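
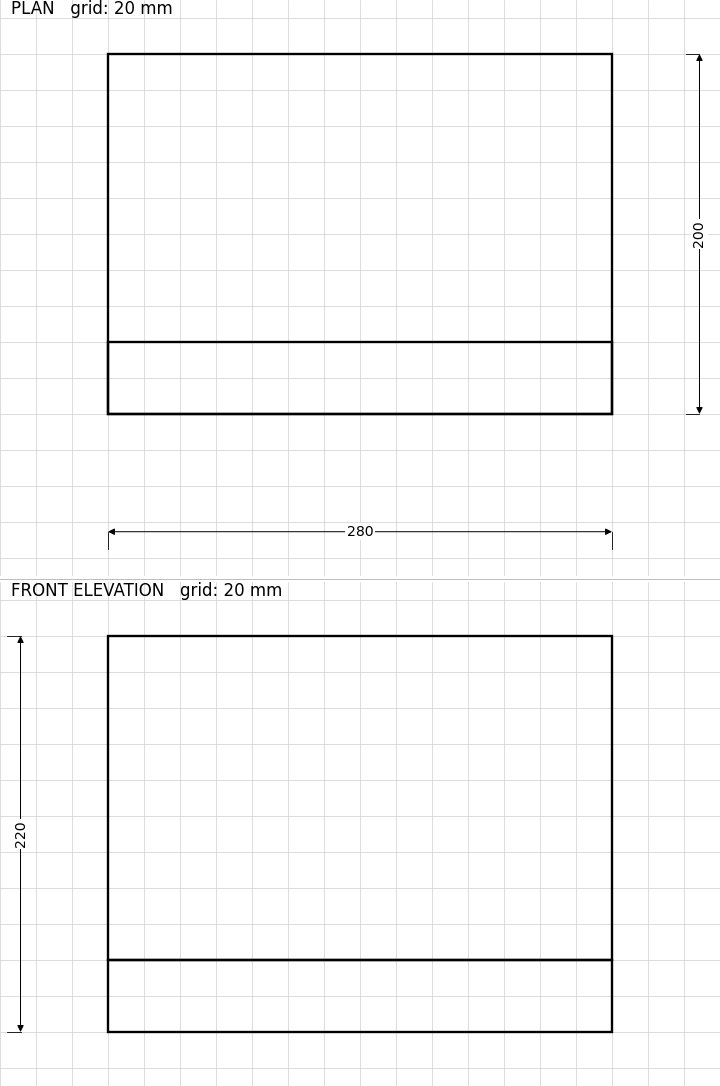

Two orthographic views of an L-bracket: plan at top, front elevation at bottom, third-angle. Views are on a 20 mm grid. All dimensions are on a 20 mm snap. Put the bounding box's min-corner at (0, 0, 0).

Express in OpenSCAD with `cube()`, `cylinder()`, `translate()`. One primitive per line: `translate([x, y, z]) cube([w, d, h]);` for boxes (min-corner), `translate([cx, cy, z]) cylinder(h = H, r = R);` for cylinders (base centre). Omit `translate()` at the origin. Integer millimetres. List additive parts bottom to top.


cube([280, 200, 40]);
translate([0, 0, 40]) cube([280, 40, 180]);


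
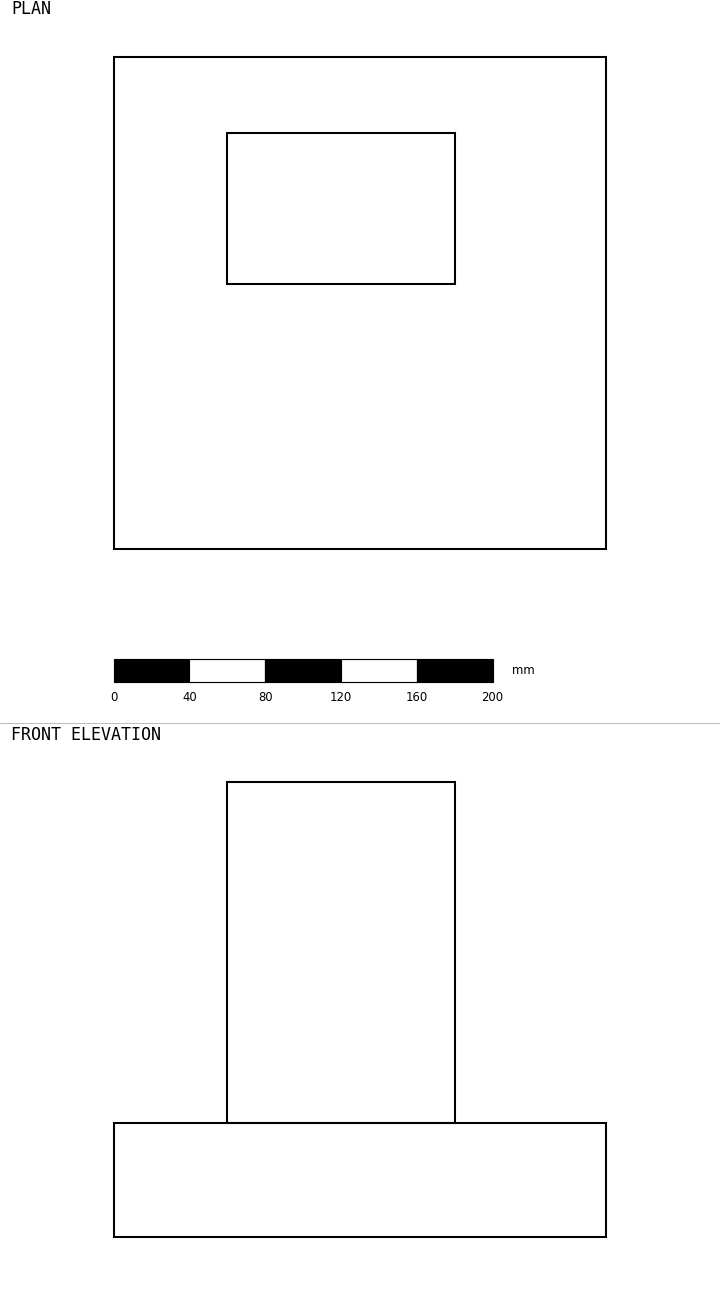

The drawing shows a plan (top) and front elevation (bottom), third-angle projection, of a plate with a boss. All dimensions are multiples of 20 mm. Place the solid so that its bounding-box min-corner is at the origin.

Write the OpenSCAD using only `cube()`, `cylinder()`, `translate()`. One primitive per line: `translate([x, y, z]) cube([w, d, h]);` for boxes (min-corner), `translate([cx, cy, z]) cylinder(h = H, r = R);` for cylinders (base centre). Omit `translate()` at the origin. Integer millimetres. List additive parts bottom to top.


cube([260, 260, 60]);
translate([60, 140, 60]) cube([120, 80, 180]);


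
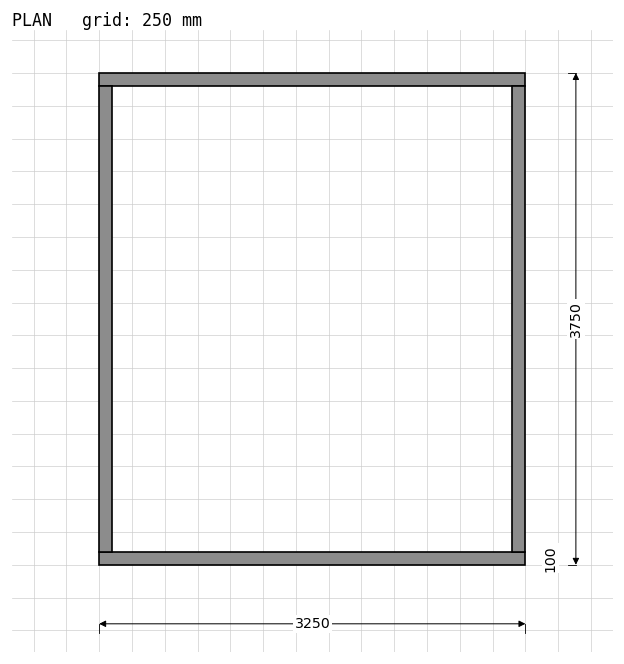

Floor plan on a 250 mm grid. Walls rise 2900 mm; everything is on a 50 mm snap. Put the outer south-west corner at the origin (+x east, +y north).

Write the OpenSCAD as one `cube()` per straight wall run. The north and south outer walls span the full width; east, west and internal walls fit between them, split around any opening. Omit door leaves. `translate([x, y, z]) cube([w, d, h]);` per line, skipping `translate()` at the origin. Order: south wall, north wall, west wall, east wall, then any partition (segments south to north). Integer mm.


cube([3250, 100, 2900]);
translate([0, 3650, 0]) cube([3250, 100, 2900]);
translate([0, 100, 0]) cube([100, 3550, 2900]);
translate([3150, 100, 0]) cube([100, 3550, 2900]);


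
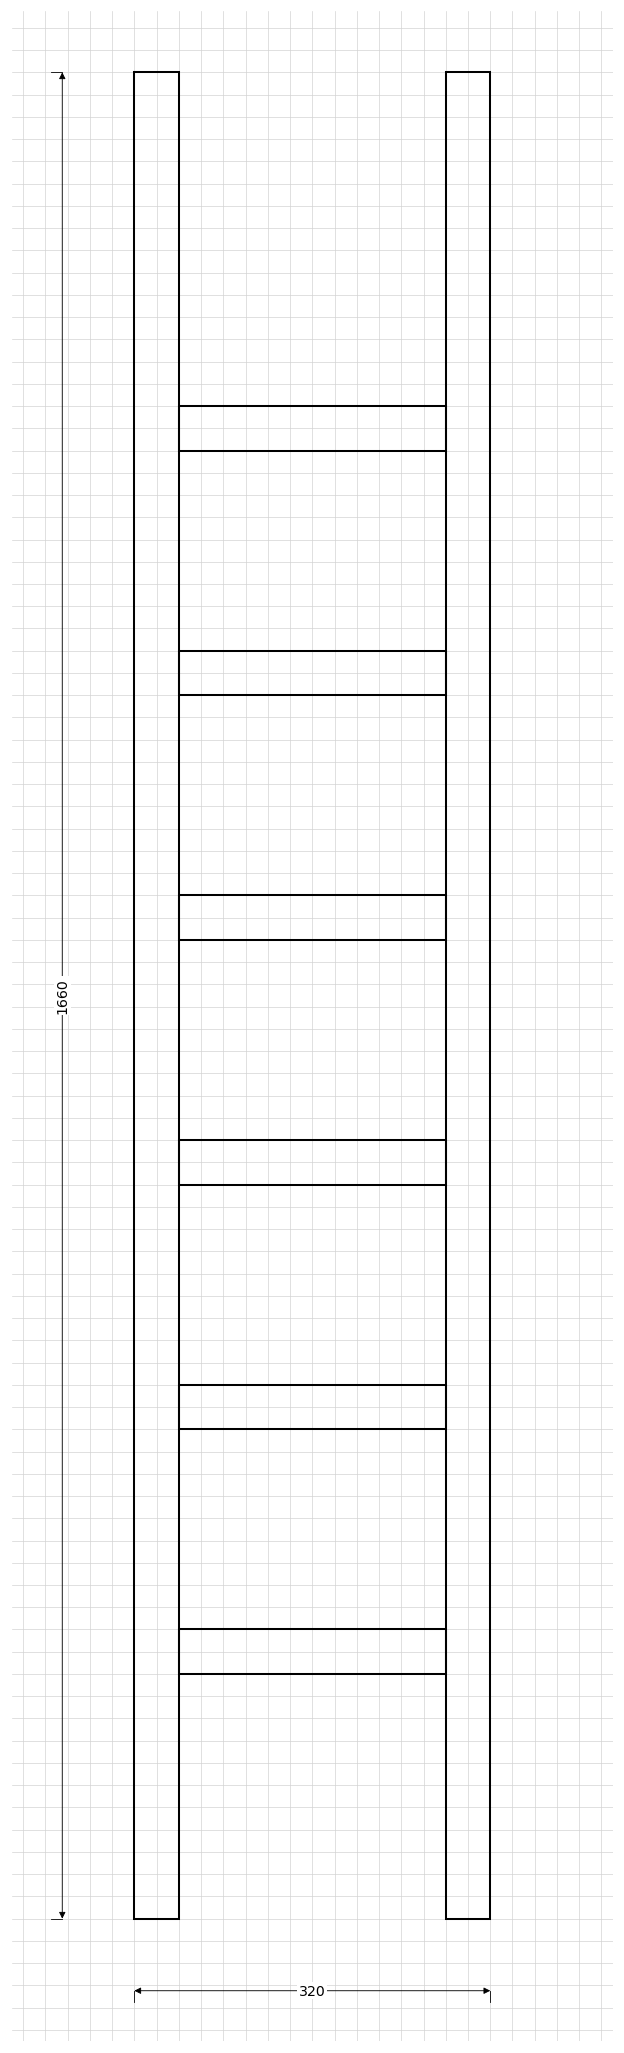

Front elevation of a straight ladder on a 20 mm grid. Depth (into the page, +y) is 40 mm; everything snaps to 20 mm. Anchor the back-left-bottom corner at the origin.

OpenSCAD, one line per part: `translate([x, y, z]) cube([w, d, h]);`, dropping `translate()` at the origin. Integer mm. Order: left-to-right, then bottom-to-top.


cube([40, 40, 1660]);
translate([40, 0, 220]) cube([240, 40, 40]);
translate([40, 0, 440]) cube([240, 40, 40]);
translate([40, 0, 660]) cube([240, 40, 40]);
translate([40, 0, 880]) cube([240, 40, 40]);
translate([40, 0, 1100]) cube([240, 40, 40]);
translate([40, 0, 1320]) cube([240, 40, 40]);
translate([280, 0, 0]) cube([40, 40, 1660]);


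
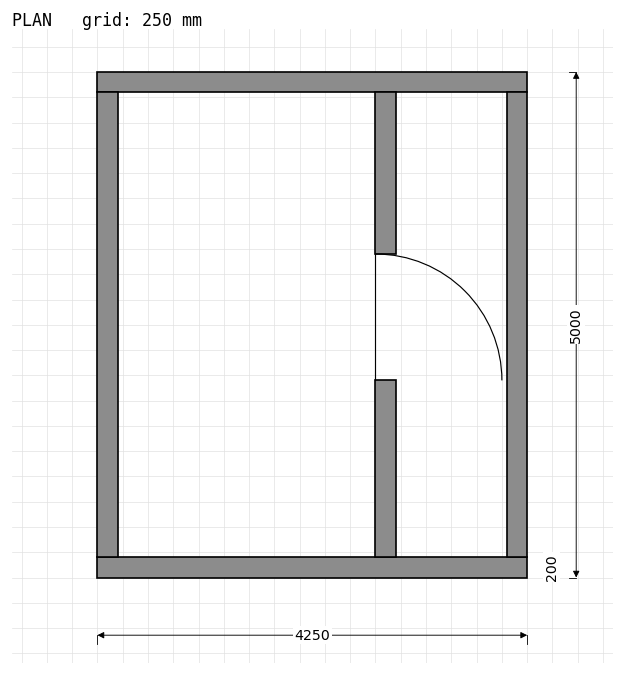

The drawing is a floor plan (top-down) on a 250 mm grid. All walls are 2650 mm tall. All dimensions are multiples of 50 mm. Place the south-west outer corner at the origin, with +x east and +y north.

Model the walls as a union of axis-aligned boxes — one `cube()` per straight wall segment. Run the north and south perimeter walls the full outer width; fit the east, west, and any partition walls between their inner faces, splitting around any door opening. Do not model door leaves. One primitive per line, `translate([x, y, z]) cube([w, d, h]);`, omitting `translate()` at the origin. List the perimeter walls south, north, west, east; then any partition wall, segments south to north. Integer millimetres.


cube([4250, 200, 2650]);
translate([0, 4800, 0]) cube([4250, 200, 2650]);
translate([0, 200, 0]) cube([200, 4600, 2650]);
translate([4050, 200, 0]) cube([200, 4600, 2650]);
translate([2750, 200, 0]) cube([200, 1750, 2650]);
translate([2750, 3200, 0]) cube([200, 1600, 2650]);


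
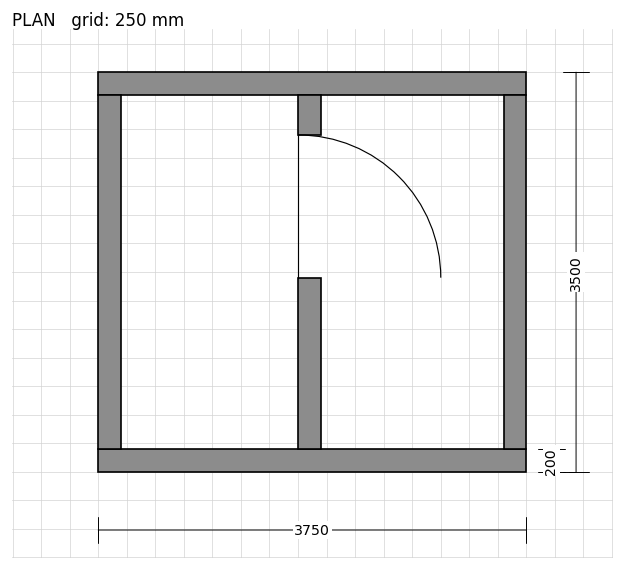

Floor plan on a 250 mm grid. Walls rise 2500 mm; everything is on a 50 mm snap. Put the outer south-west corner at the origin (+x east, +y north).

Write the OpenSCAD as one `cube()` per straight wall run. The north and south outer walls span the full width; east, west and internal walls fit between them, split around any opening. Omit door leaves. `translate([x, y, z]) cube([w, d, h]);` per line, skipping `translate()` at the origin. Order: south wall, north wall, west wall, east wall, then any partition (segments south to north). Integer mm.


cube([3750, 200, 2500]);
translate([0, 3300, 0]) cube([3750, 200, 2500]);
translate([0, 200, 0]) cube([200, 3100, 2500]);
translate([3550, 200, 0]) cube([200, 3100, 2500]);
translate([1750, 200, 0]) cube([200, 1500, 2500]);
translate([1750, 2950, 0]) cube([200, 350, 2500]);


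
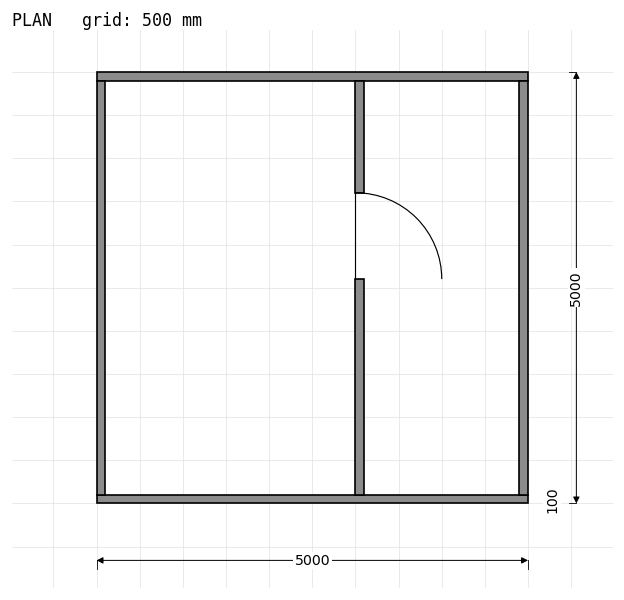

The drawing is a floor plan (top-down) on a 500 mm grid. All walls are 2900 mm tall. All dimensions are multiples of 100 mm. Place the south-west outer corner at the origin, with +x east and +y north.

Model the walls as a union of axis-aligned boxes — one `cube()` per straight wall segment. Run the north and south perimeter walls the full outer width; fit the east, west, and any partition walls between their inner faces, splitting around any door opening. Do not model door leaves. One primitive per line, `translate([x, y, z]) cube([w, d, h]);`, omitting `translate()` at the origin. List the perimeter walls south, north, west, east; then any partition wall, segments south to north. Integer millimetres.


cube([5000, 100, 2900]);
translate([0, 4900, 0]) cube([5000, 100, 2900]);
translate([0, 100, 0]) cube([100, 4800, 2900]);
translate([4900, 100, 0]) cube([100, 4800, 2900]);
translate([3000, 100, 0]) cube([100, 2500, 2900]);
translate([3000, 3600, 0]) cube([100, 1300, 2900]);


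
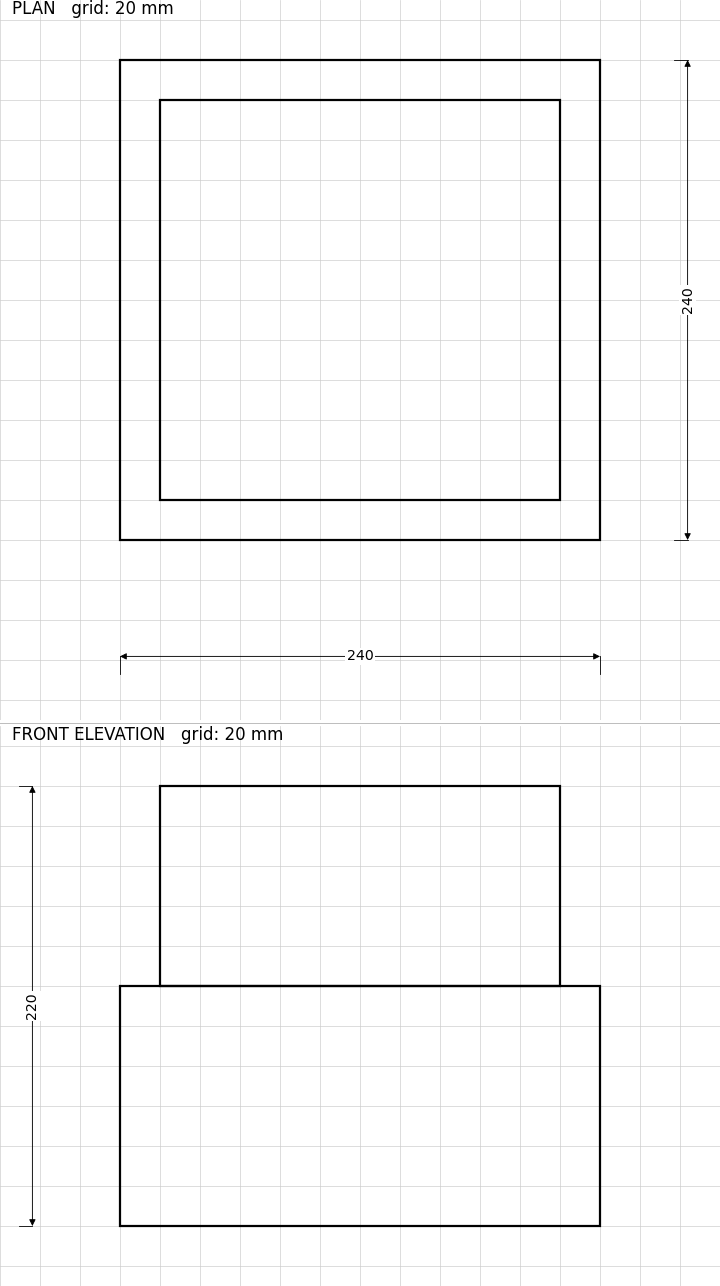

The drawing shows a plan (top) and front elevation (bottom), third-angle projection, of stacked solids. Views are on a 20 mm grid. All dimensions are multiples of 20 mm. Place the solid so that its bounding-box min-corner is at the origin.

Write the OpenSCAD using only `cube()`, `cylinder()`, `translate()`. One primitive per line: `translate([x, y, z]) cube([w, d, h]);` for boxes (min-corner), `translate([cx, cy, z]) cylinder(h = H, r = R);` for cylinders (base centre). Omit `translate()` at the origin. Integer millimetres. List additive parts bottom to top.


cube([240, 240, 120]);
translate([20, 20, 120]) cube([200, 200, 100]);


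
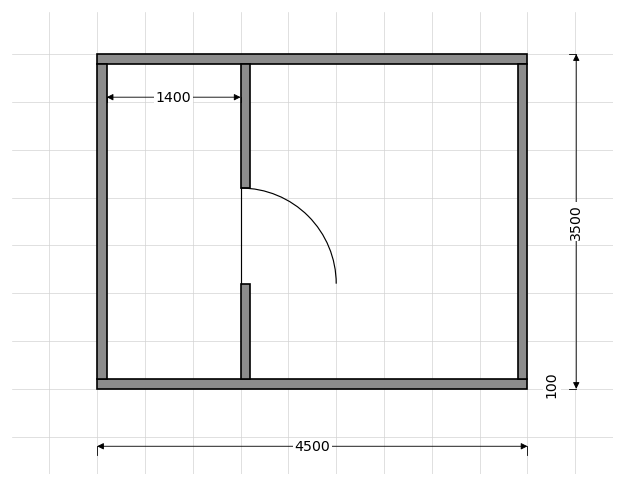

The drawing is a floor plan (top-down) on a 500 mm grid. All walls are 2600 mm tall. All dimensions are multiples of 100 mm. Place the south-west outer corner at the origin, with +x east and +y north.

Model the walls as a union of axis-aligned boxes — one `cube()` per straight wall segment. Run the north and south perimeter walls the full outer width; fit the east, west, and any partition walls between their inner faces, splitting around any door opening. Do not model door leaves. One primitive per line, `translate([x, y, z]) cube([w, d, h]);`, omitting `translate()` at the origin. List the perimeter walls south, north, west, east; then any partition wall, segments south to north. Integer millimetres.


cube([4500, 100, 2600]);
translate([0, 3400, 0]) cube([4500, 100, 2600]);
translate([0, 100, 0]) cube([100, 3300, 2600]);
translate([4400, 100, 0]) cube([100, 3300, 2600]);
translate([1500, 100, 0]) cube([100, 1000, 2600]);
translate([1500, 2100, 0]) cube([100, 1300, 2600]);


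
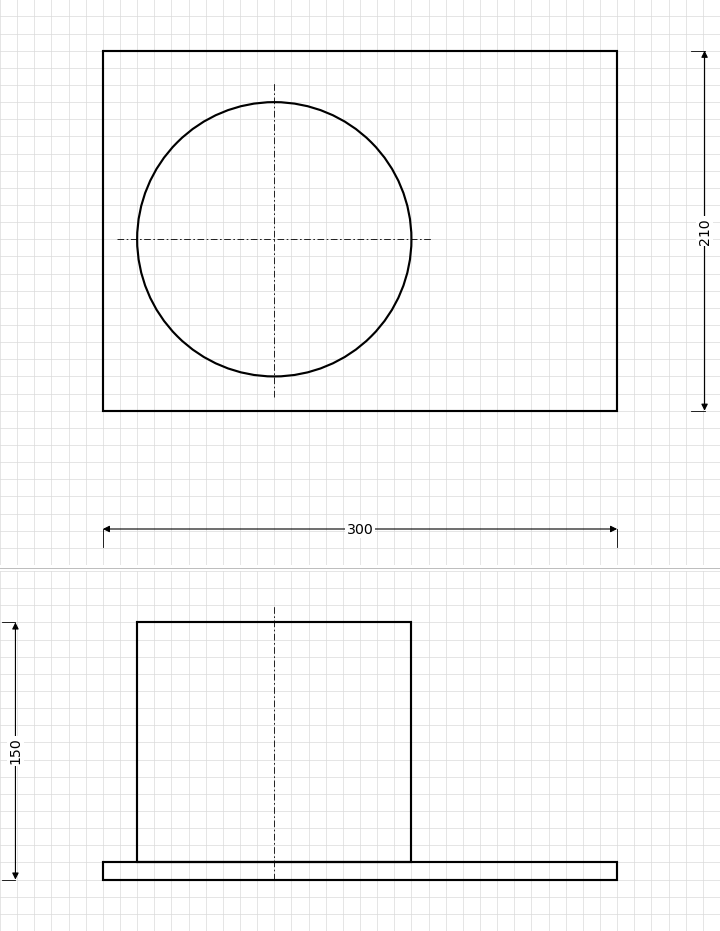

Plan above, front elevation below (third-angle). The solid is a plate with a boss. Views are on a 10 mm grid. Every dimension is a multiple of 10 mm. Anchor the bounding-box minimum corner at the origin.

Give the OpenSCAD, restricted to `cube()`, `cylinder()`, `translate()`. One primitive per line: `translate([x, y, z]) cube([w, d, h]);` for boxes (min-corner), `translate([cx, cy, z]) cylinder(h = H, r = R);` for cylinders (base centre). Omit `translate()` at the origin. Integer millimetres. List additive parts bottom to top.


cube([300, 210, 10]);
translate([100, 100, 10]) cylinder(h = 140, r = 80);


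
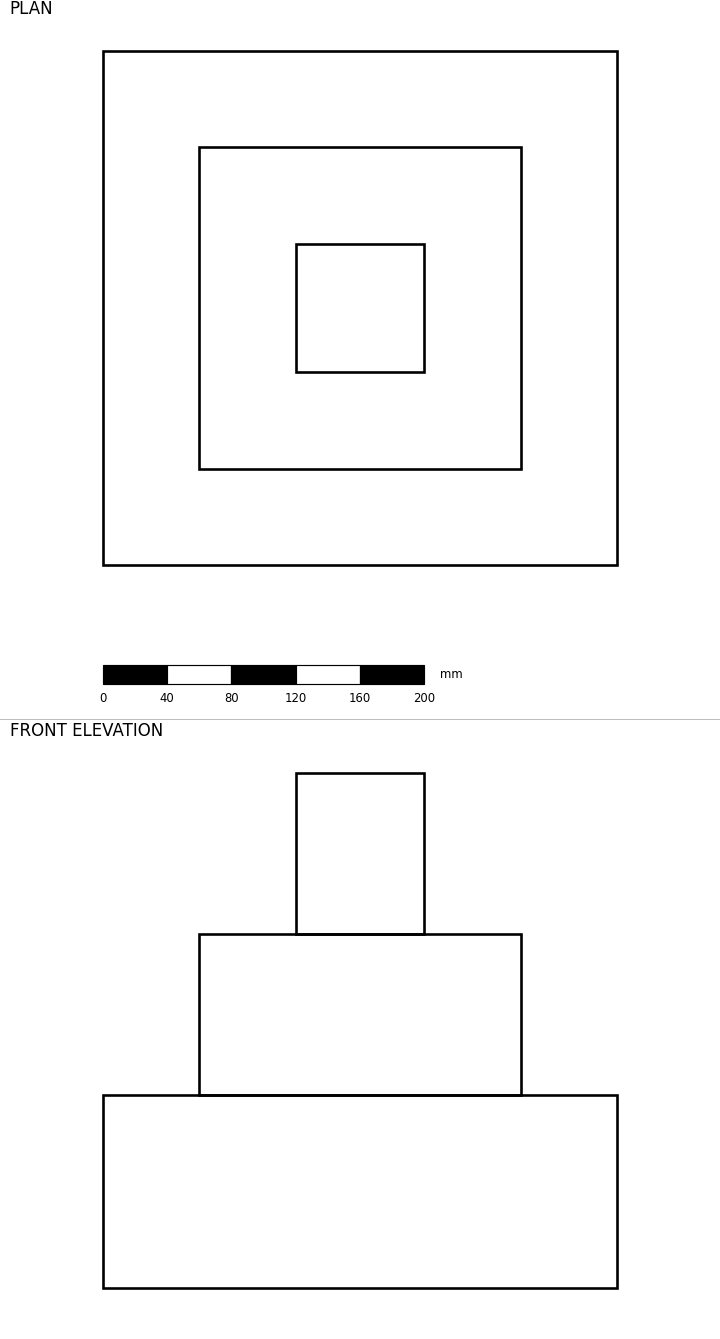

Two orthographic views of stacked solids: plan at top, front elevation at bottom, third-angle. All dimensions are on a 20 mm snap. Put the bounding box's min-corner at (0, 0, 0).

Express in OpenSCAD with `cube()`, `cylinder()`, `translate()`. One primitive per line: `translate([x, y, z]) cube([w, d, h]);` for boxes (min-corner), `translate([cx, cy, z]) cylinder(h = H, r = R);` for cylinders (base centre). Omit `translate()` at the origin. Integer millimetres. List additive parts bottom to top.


cube([320, 320, 120]);
translate([60, 60, 120]) cube([200, 200, 100]);
translate([120, 120, 220]) cube([80, 80, 100]);


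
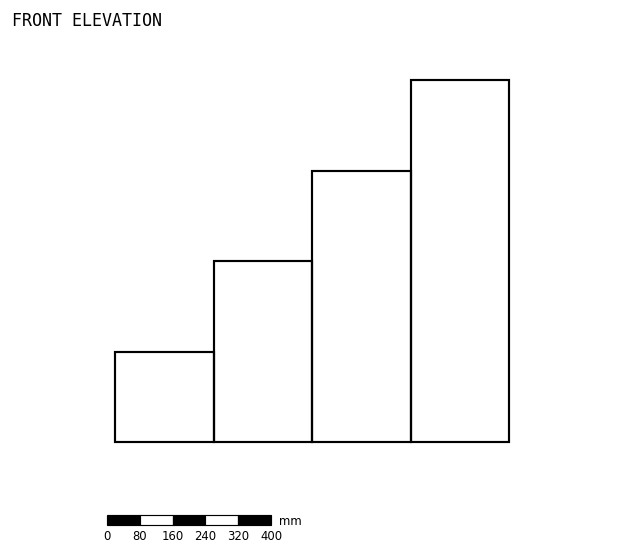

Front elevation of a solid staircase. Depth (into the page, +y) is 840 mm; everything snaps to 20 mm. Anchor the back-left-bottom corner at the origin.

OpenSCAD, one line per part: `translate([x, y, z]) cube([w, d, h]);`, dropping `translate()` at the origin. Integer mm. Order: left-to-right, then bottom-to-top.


cube([240, 840, 220]);
translate([240, 0, 0]) cube([240, 840, 440]);
translate([480, 0, 0]) cube([240, 840, 660]);
translate([720, 0, 0]) cube([240, 840, 880]);


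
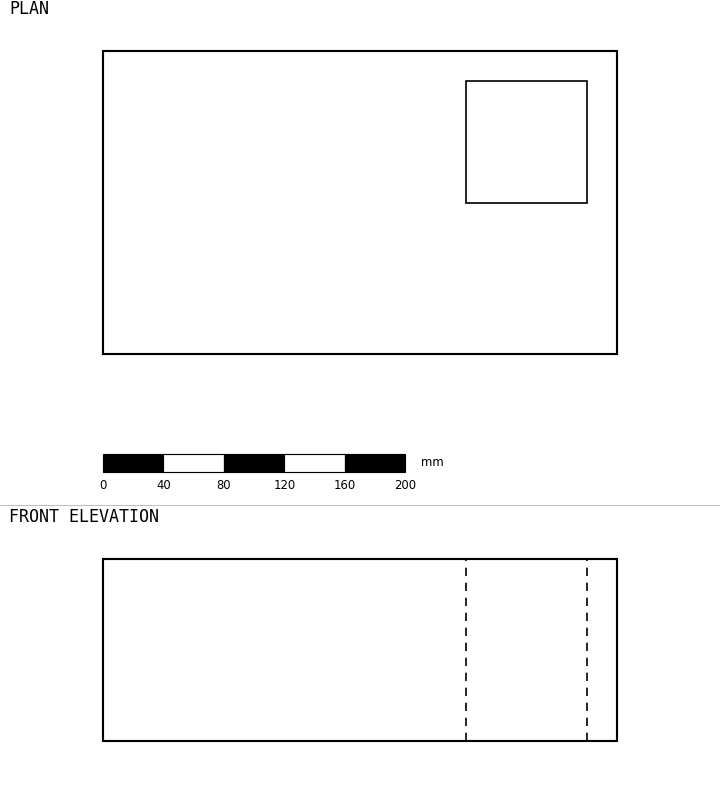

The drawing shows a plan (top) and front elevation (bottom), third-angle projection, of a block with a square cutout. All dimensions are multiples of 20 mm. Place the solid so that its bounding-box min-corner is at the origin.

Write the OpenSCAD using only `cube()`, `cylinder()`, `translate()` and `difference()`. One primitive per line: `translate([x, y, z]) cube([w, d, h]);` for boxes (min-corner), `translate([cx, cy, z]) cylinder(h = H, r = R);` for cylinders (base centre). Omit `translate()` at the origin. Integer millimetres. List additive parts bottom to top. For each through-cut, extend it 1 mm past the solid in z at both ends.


difference() {
  cube([340, 200, 120]);
  translate([240, 100, -1]) cube([80, 80, 122]);
}


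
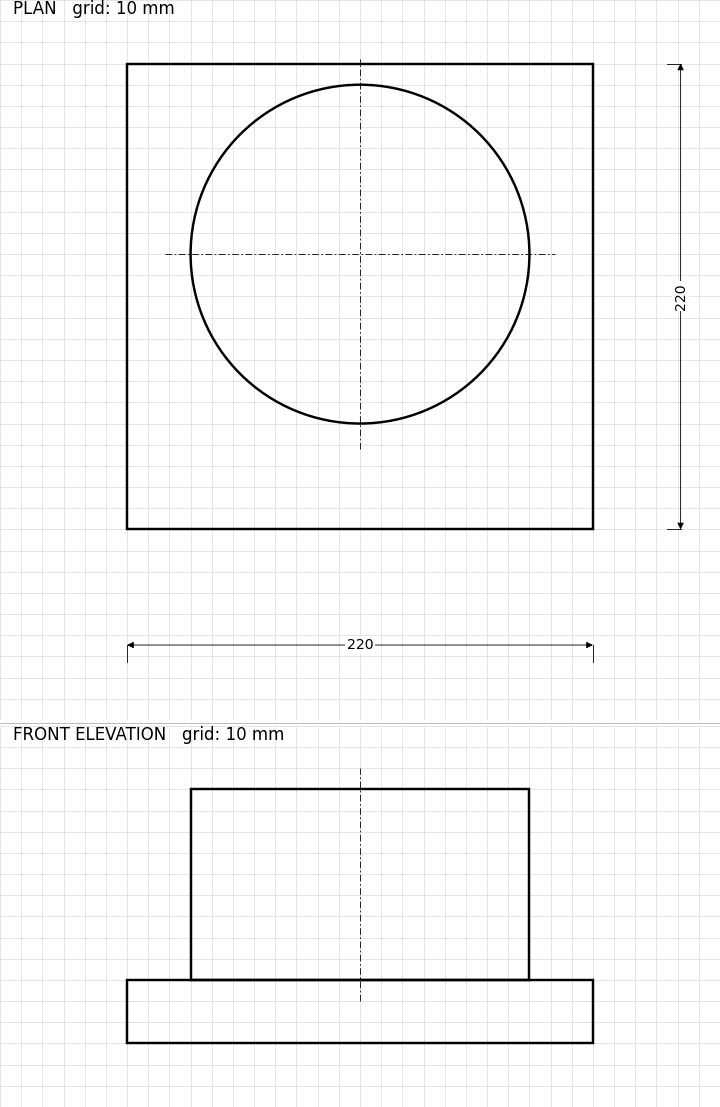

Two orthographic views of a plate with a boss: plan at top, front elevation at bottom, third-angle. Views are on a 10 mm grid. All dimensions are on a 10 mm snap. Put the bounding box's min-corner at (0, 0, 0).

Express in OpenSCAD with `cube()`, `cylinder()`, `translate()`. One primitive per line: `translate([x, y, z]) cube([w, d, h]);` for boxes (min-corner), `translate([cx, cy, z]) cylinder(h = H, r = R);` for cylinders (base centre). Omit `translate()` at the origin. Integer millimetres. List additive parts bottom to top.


cube([220, 220, 30]);
translate([110, 130, 30]) cylinder(h = 90, r = 80);


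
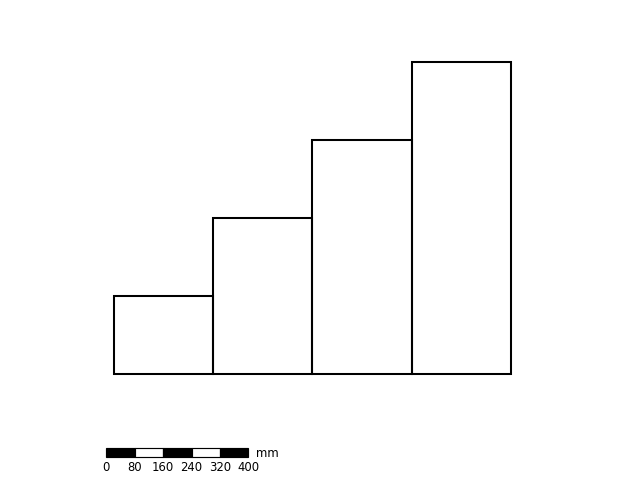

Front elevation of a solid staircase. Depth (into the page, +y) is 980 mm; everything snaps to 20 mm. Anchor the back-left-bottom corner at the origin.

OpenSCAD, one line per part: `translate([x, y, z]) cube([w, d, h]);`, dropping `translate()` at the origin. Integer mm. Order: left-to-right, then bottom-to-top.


cube([280, 980, 220]);
translate([280, 0, 0]) cube([280, 980, 440]);
translate([560, 0, 0]) cube([280, 980, 660]);
translate([840, 0, 0]) cube([280, 980, 880]);


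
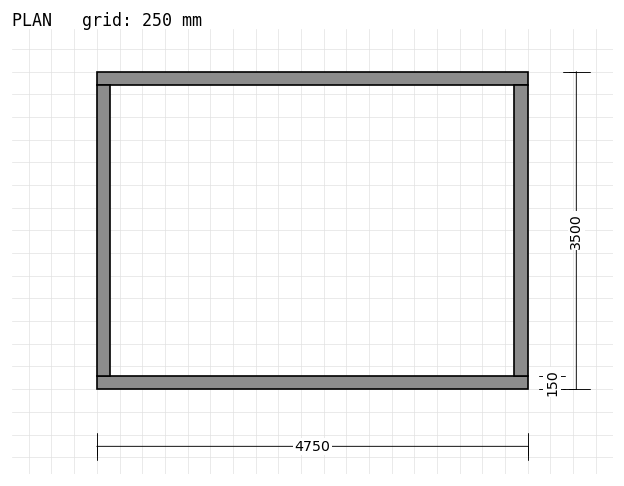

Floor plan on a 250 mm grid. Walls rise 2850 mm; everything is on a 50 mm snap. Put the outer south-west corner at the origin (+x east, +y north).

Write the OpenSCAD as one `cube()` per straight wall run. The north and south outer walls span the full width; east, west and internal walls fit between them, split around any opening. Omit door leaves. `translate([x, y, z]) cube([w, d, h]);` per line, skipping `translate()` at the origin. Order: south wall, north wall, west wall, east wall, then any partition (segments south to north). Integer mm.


cube([4750, 150, 2850]);
translate([0, 3350, 0]) cube([4750, 150, 2850]);
translate([0, 150, 0]) cube([150, 3200, 2850]);
translate([4600, 150, 0]) cube([150, 3200, 2850]);


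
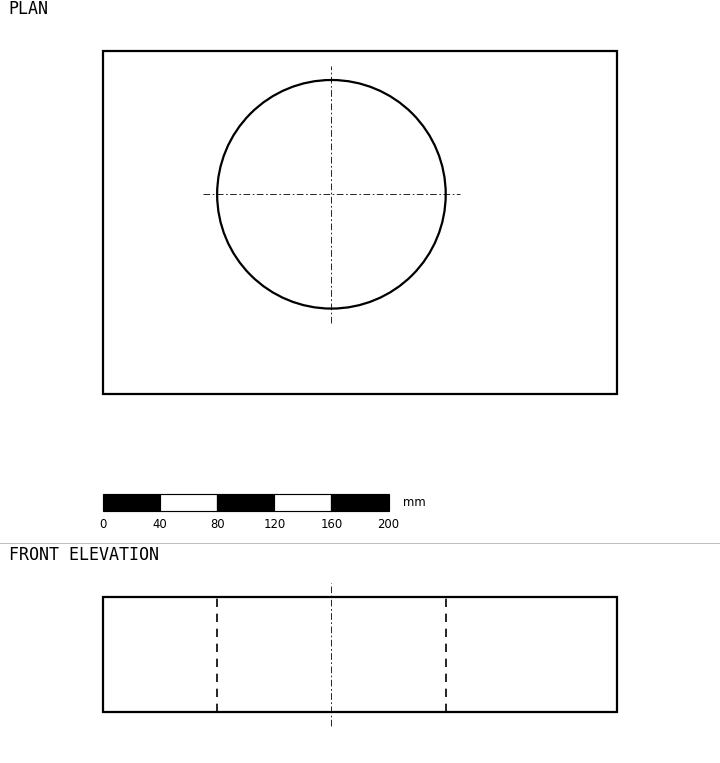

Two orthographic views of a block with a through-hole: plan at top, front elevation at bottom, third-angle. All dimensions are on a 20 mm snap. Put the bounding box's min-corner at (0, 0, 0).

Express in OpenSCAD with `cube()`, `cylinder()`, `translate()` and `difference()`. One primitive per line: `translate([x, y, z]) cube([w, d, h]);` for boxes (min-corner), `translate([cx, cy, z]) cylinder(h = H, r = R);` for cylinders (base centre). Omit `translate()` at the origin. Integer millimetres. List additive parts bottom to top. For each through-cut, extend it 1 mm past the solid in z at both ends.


difference() {
  cube([360, 240, 80]);
  translate([160, 140, -1]) cylinder(h = 82, r = 80);
}


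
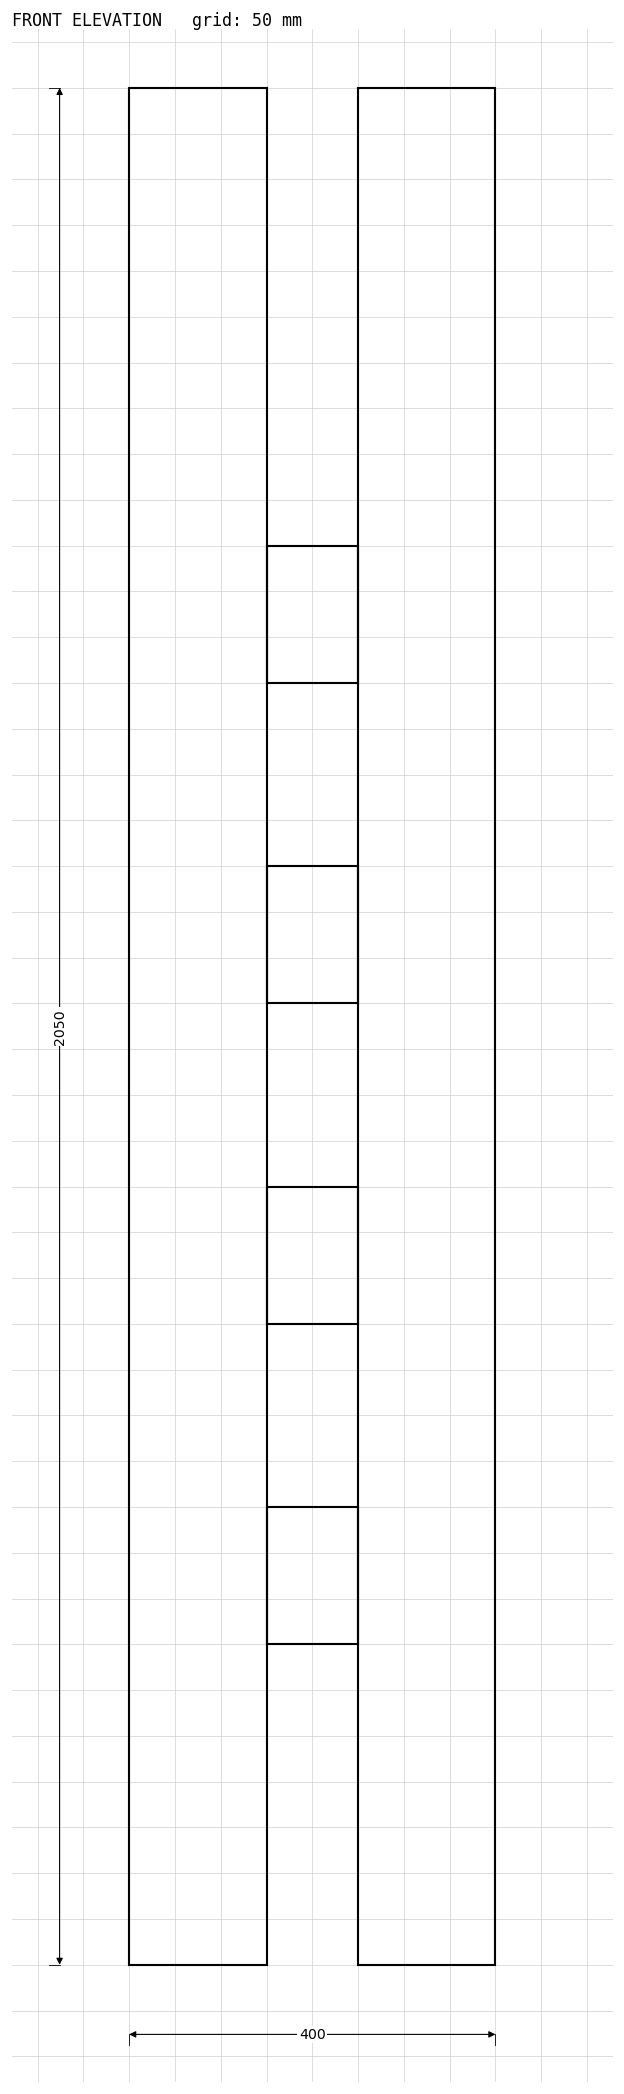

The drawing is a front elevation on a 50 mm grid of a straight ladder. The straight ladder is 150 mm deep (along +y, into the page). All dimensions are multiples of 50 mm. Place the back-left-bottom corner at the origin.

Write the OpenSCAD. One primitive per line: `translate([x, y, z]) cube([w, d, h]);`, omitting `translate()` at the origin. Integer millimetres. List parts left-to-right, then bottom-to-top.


cube([150, 150, 2050]);
translate([150, 0, 350]) cube([100, 150, 150]);
translate([150, 0, 700]) cube([100, 150, 150]);
translate([150, 0, 1050]) cube([100, 150, 150]);
translate([150, 0, 1400]) cube([100, 150, 150]);
translate([250, 0, 0]) cube([150, 150, 2050]);


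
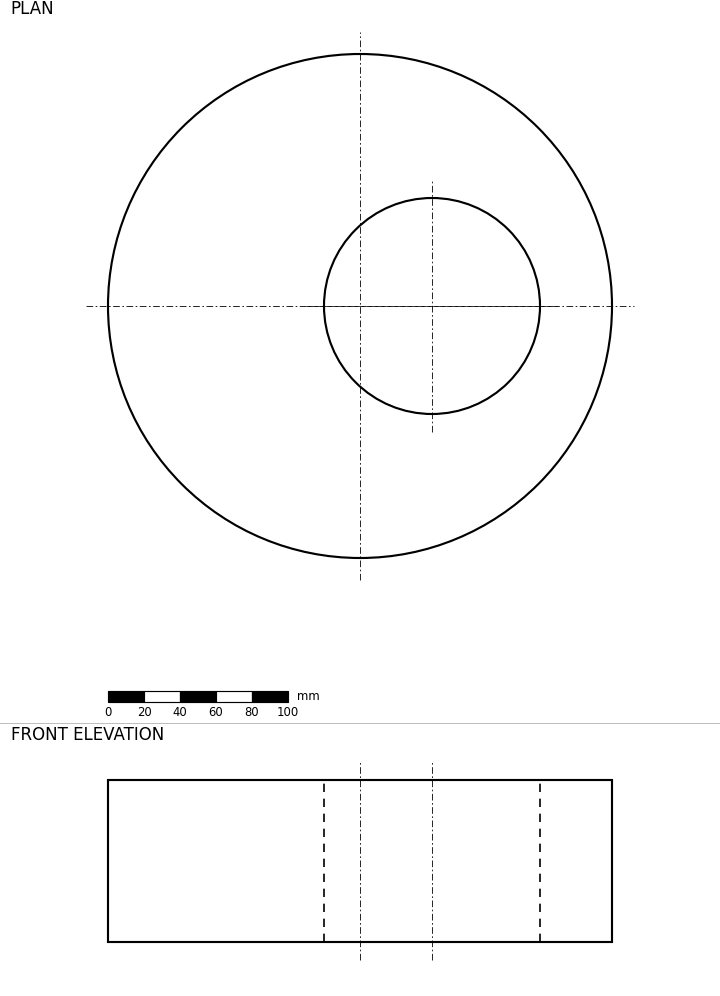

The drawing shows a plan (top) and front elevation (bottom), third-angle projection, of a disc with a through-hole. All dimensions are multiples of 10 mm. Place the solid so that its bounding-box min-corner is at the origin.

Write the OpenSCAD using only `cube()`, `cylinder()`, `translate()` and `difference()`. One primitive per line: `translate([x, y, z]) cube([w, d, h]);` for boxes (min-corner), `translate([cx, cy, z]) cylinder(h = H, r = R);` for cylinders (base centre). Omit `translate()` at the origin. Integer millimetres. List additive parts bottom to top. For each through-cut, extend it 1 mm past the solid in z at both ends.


difference() {
  translate([140, 140, 0]) cylinder(h = 90, r = 140);
  translate([180, 140, -1]) cylinder(h = 92, r = 60);
}


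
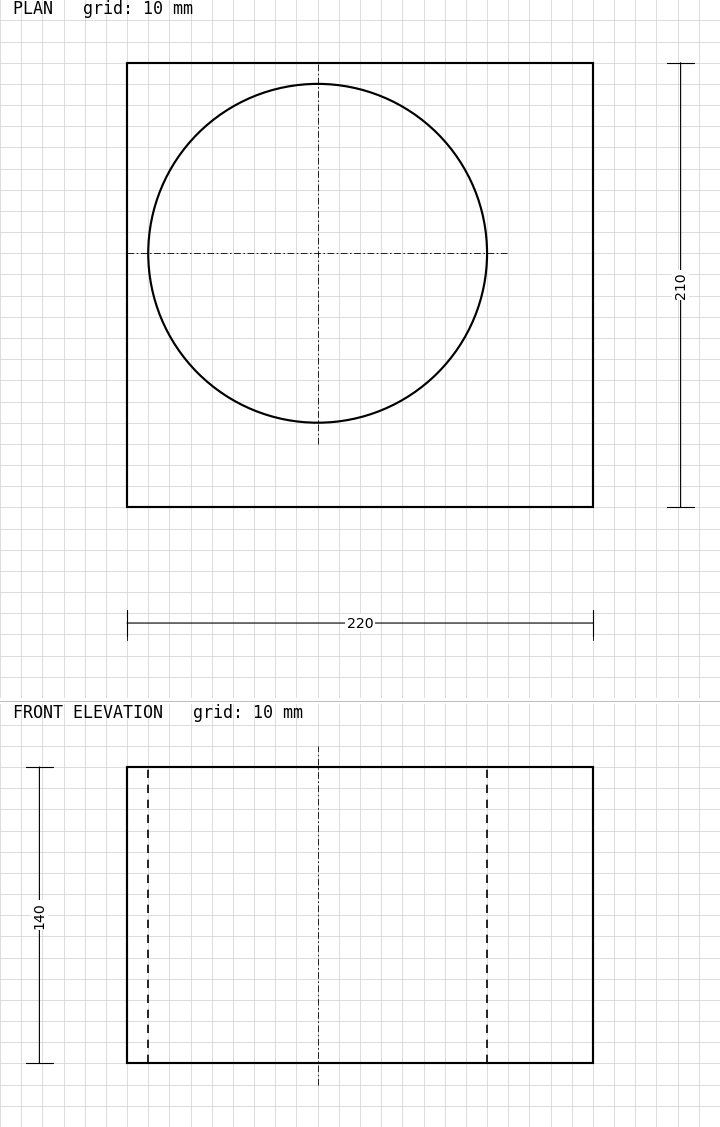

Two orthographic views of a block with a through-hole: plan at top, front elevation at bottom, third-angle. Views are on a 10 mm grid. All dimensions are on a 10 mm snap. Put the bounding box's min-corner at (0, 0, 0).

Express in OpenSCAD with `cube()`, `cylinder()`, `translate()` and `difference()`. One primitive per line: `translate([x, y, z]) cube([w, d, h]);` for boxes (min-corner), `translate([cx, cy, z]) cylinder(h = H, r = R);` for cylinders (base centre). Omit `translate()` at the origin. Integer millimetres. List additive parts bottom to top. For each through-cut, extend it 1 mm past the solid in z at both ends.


difference() {
  cube([220, 210, 140]);
  translate([90, 120, -1]) cylinder(h = 142, r = 80);
}


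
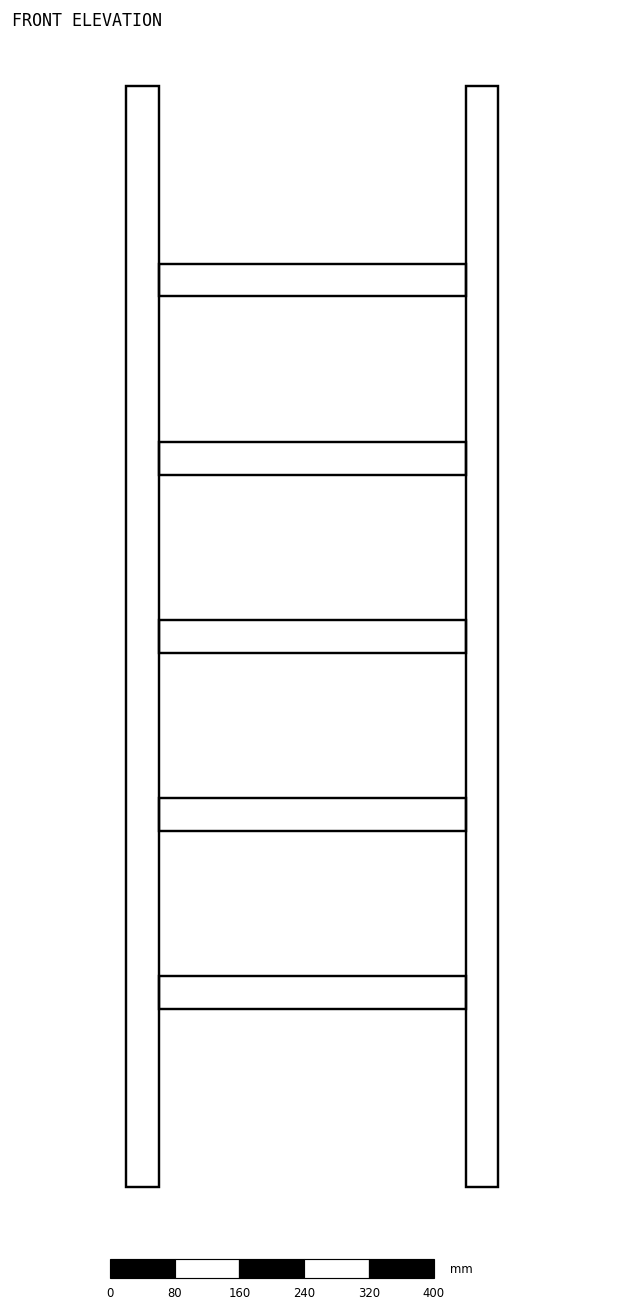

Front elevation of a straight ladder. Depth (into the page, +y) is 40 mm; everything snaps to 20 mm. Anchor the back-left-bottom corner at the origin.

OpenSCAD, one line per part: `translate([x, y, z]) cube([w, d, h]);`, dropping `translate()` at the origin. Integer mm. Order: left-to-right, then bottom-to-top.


cube([40, 40, 1360]);
translate([40, 0, 220]) cube([380, 40, 40]);
translate([40, 0, 440]) cube([380, 40, 40]);
translate([40, 0, 660]) cube([380, 40, 40]);
translate([40, 0, 880]) cube([380, 40, 40]);
translate([40, 0, 1100]) cube([380, 40, 40]);
translate([420, 0, 0]) cube([40, 40, 1360]);


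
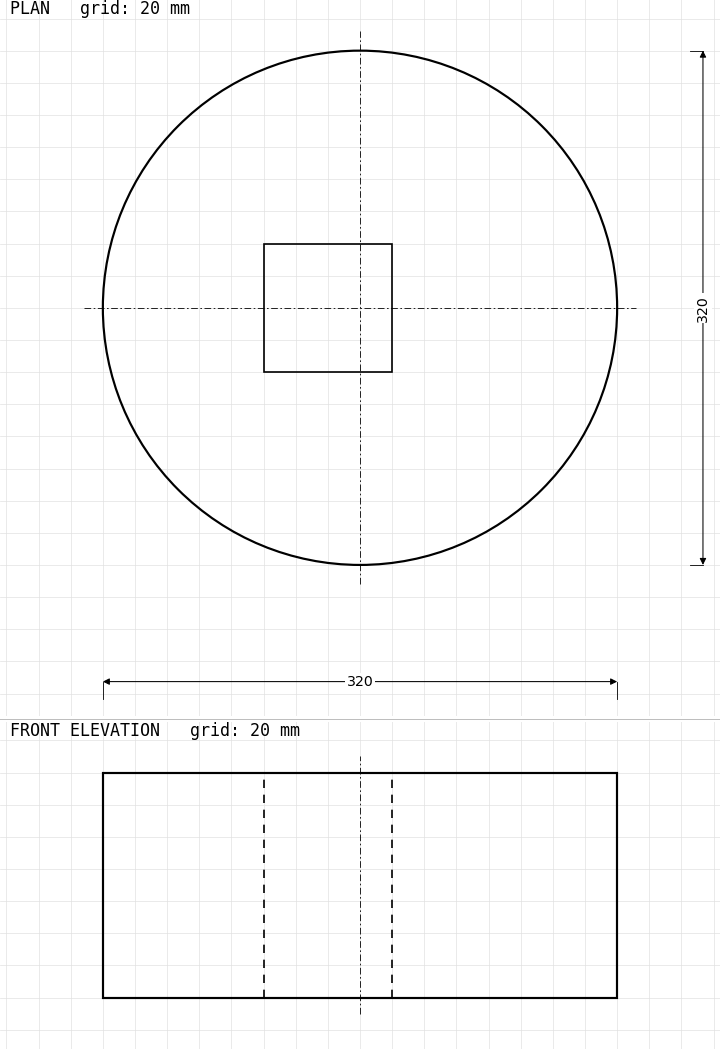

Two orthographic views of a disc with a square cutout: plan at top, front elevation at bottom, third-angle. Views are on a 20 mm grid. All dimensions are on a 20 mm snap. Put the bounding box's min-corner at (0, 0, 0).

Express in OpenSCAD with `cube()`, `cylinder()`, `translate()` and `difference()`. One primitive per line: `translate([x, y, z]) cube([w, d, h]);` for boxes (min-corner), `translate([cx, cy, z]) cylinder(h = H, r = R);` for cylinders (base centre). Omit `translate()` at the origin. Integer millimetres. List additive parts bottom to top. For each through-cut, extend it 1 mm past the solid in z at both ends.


difference() {
  translate([160, 160, 0]) cylinder(h = 140, r = 160);
  translate([100, 120, -1]) cube([80, 80, 142]);
}


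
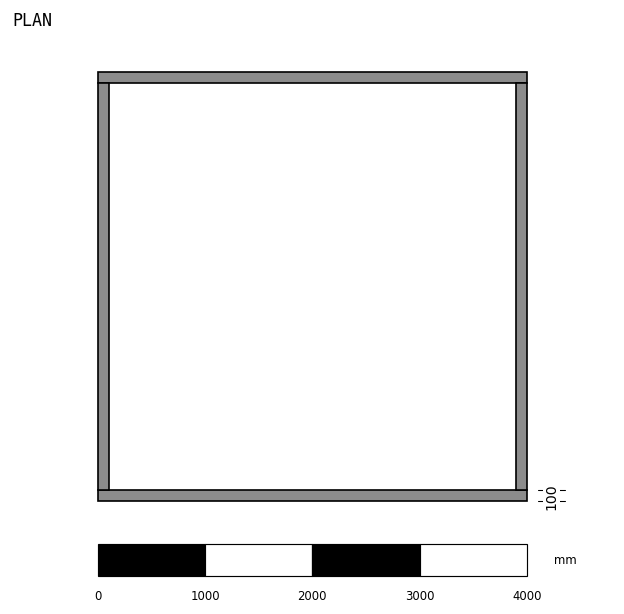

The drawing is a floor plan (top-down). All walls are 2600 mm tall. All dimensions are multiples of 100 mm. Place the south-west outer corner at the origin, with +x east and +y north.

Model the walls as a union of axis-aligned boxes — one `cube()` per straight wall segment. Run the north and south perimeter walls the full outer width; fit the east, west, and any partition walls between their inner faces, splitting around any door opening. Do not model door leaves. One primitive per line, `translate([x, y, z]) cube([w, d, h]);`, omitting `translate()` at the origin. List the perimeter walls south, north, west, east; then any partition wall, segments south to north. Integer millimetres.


cube([4000, 100, 2600]);
translate([0, 3900, 0]) cube([4000, 100, 2600]);
translate([0, 100, 0]) cube([100, 3800, 2600]);
translate([3900, 100, 0]) cube([100, 3800, 2600]);


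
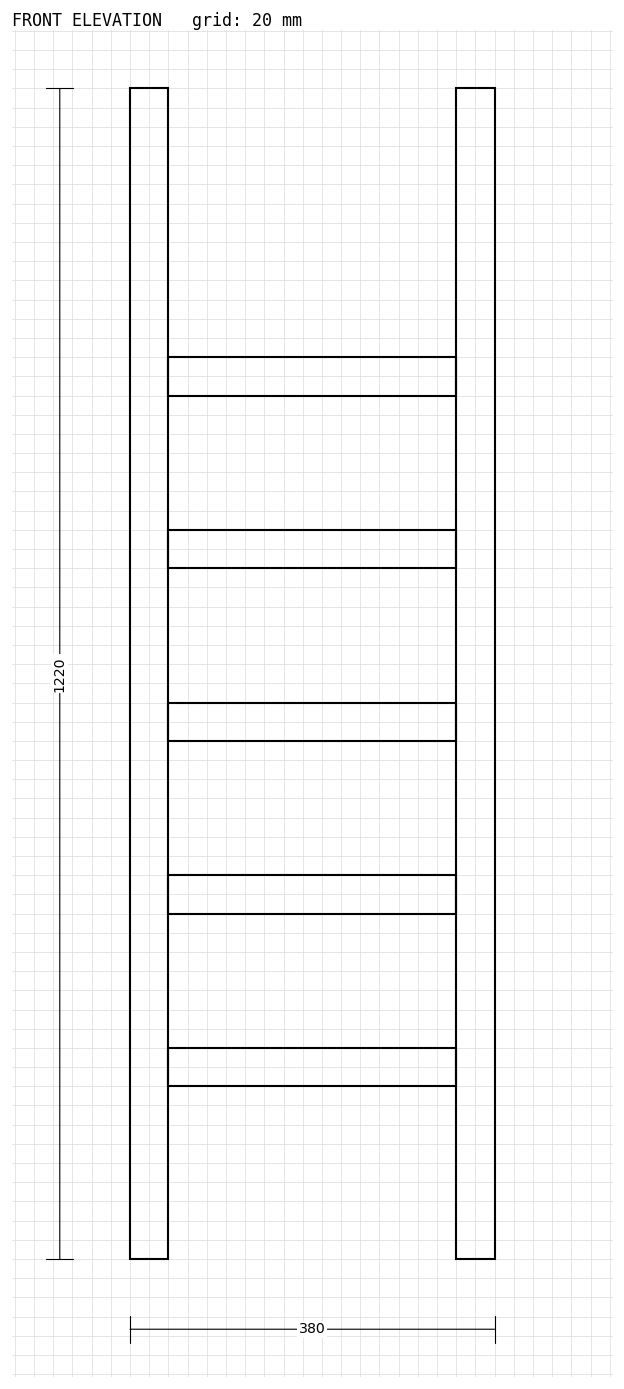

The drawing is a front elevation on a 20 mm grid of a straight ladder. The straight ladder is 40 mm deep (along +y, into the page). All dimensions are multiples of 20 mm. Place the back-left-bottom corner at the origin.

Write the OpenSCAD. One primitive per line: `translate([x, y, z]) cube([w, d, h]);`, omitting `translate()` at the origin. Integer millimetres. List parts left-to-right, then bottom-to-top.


cube([40, 40, 1220]);
translate([40, 0, 180]) cube([300, 40, 40]);
translate([40, 0, 360]) cube([300, 40, 40]);
translate([40, 0, 540]) cube([300, 40, 40]);
translate([40, 0, 720]) cube([300, 40, 40]);
translate([40, 0, 900]) cube([300, 40, 40]);
translate([340, 0, 0]) cube([40, 40, 1220]);


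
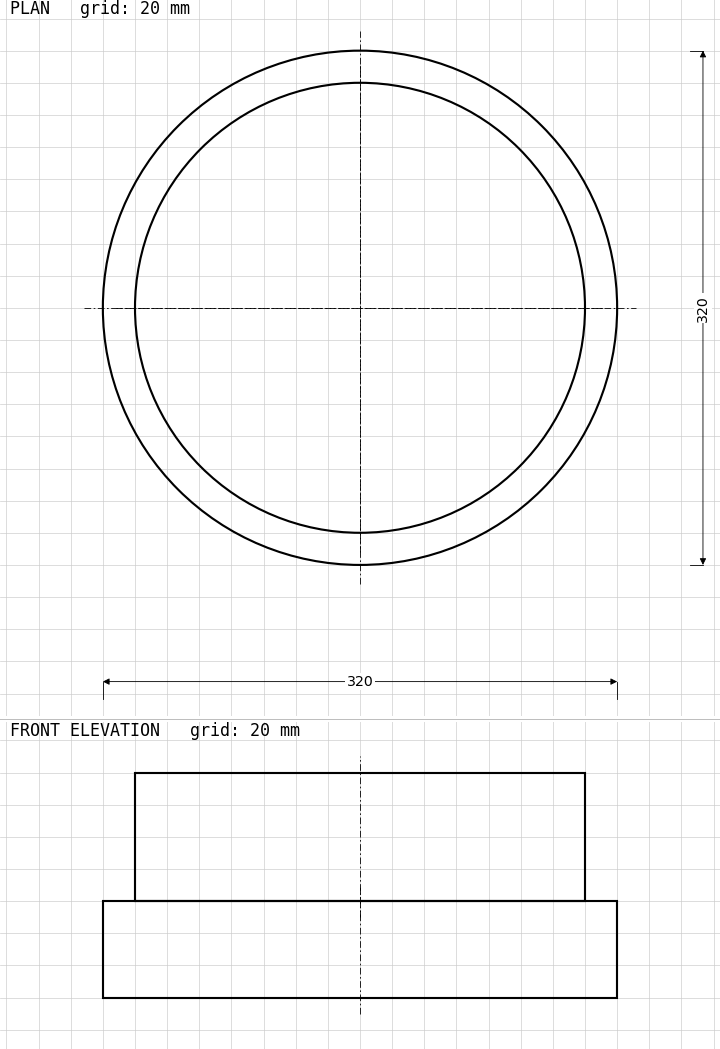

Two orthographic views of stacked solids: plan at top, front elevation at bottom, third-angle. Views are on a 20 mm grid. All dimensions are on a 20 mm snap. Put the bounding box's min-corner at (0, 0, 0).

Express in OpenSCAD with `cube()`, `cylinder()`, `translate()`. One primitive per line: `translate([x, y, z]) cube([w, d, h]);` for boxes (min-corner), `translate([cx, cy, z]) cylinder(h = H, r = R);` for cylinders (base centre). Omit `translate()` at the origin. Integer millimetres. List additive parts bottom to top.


translate([160, 160, 0]) cylinder(h = 60, r = 160);
translate([160, 160, 60]) cylinder(h = 80, r = 140);


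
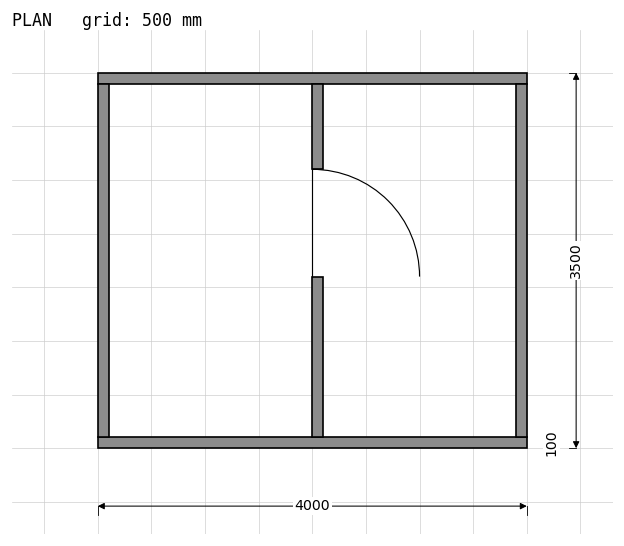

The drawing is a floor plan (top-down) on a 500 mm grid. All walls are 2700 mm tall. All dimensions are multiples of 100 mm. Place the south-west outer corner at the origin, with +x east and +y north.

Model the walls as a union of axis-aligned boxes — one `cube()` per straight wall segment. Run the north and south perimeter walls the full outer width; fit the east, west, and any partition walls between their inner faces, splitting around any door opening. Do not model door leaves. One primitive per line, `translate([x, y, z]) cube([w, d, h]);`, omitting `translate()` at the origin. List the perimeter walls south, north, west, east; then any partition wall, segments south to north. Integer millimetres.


cube([4000, 100, 2700]);
translate([0, 3400, 0]) cube([4000, 100, 2700]);
translate([0, 100, 0]) cube([100, 3300, 2700]);
translate([3900, 100, 0]) cube([100, 3300, 2700]);
translate([2000, 100, 0]) cube([100, 1500, 2700]);
translate([2000, 2600, 0]) cube([100, 800, 2700]);


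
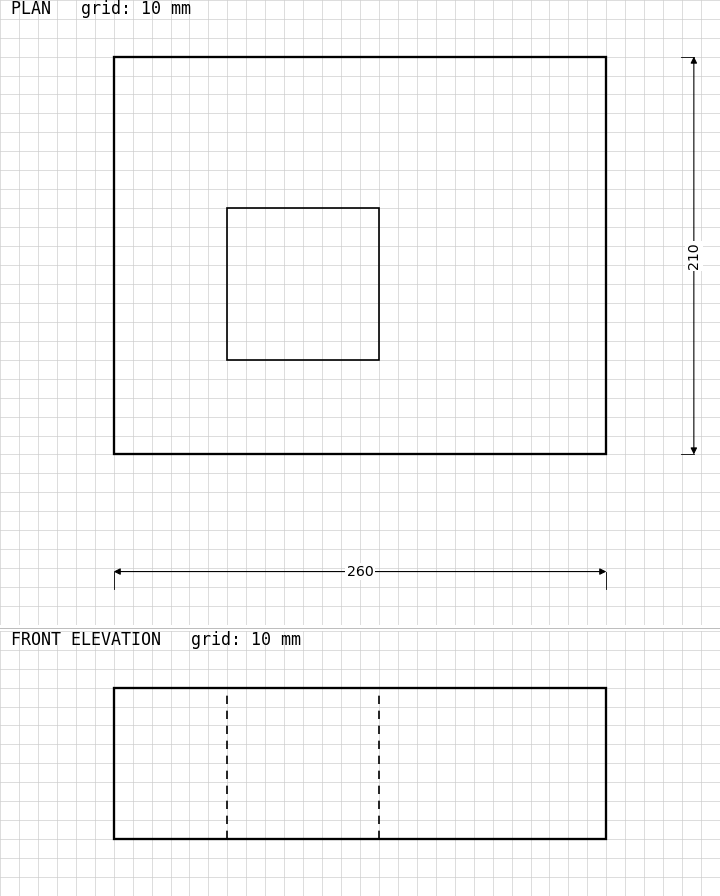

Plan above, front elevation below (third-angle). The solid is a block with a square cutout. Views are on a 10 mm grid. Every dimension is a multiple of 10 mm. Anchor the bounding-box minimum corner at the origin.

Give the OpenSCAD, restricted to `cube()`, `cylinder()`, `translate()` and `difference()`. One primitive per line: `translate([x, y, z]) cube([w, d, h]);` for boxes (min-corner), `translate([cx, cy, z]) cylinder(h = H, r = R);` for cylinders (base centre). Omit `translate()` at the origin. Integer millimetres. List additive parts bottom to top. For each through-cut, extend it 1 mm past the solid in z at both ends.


difference() {
  cube([260, 210, 80]);
  translate([60, 50, -1]) cube([80, 80, 82]);
}


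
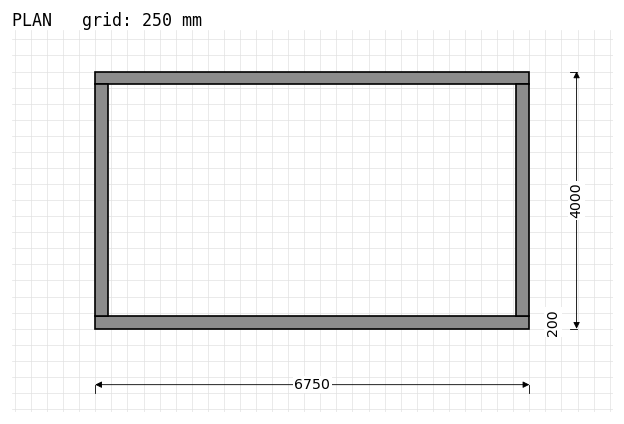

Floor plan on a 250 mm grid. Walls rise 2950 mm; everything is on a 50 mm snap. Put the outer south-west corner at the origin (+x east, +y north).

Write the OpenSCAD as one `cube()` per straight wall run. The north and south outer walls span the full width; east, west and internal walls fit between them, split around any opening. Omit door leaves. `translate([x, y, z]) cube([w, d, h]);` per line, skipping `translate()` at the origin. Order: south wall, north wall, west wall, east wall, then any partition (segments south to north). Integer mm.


cube([6750, 200, 2950]);
translate([0, 3800, 0]) cube([6750, 200, 2950]);
translate([0, 200, 0]) cube([200, 3600, 2950]);
translate([6550, 200, 0]) cube([200, 3600, 2950]);


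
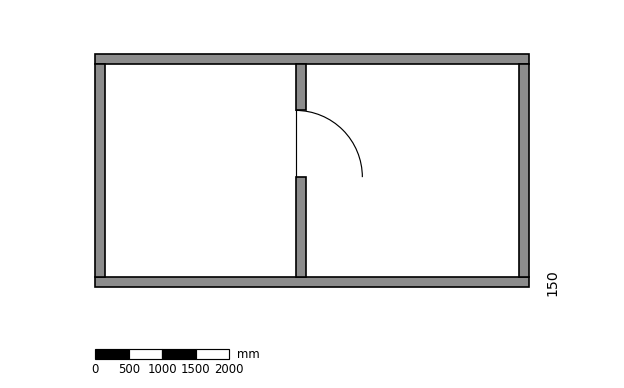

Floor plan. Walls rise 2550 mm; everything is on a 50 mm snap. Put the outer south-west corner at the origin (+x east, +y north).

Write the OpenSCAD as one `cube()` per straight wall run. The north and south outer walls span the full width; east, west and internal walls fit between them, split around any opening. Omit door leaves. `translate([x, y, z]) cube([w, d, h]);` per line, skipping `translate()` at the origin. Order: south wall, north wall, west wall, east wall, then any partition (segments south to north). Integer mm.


cube([6500, 150, 2550]);
translate([0, 3350, 0]) cube([6500, 150, 2550]);
translate([0, 150, 0]) cube([150, 3200, 2550]);
translate([6350, 150, 0]) cube([150, 3200, 2550]);
translate([3000, 150, 0]) cube([150, 1500, 2550]);
translate([3000, 2650, 0]) cube([150, 700, 2550]);


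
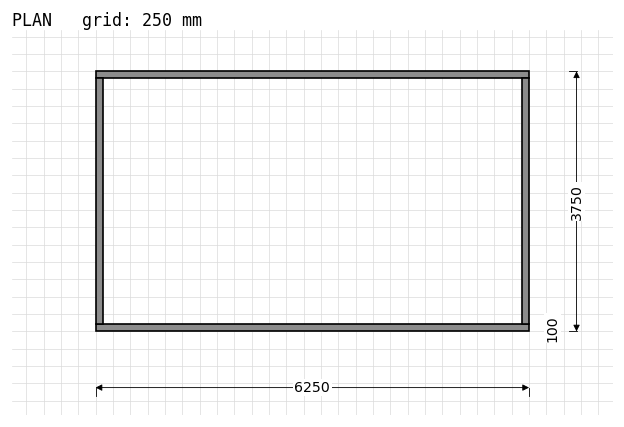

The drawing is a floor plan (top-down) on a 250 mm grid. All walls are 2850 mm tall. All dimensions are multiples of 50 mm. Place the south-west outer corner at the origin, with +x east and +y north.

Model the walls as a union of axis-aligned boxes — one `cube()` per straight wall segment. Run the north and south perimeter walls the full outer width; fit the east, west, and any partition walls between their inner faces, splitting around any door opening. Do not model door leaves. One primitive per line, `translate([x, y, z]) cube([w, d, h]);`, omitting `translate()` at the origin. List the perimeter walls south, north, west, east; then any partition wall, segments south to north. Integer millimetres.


cube([6250, 100, 2850]);
translate([0, 3650, 0]) cube([6250, 100, 2850]);
translate([0, 100, 0]) cube([100, 3550, 2850]);
translate([6150, 100, 0]) cube([100, 3550, 2850]);


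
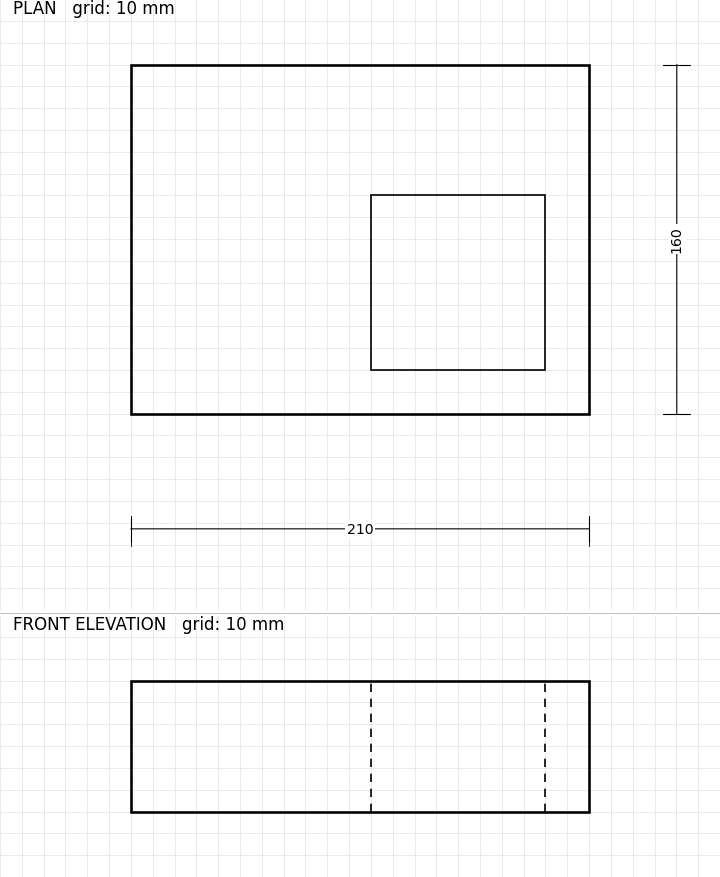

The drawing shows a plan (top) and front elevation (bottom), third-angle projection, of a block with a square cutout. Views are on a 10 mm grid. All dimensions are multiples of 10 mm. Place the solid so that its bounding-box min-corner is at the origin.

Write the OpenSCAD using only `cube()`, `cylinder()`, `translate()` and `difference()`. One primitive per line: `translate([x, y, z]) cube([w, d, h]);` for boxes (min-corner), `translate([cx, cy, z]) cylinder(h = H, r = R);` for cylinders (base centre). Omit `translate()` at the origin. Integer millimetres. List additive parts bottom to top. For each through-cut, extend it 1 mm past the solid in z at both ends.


difference() {
  cube([210, 160, 60]);
  translate([110, 20, -1]) cube([80, 80, 62]);
}


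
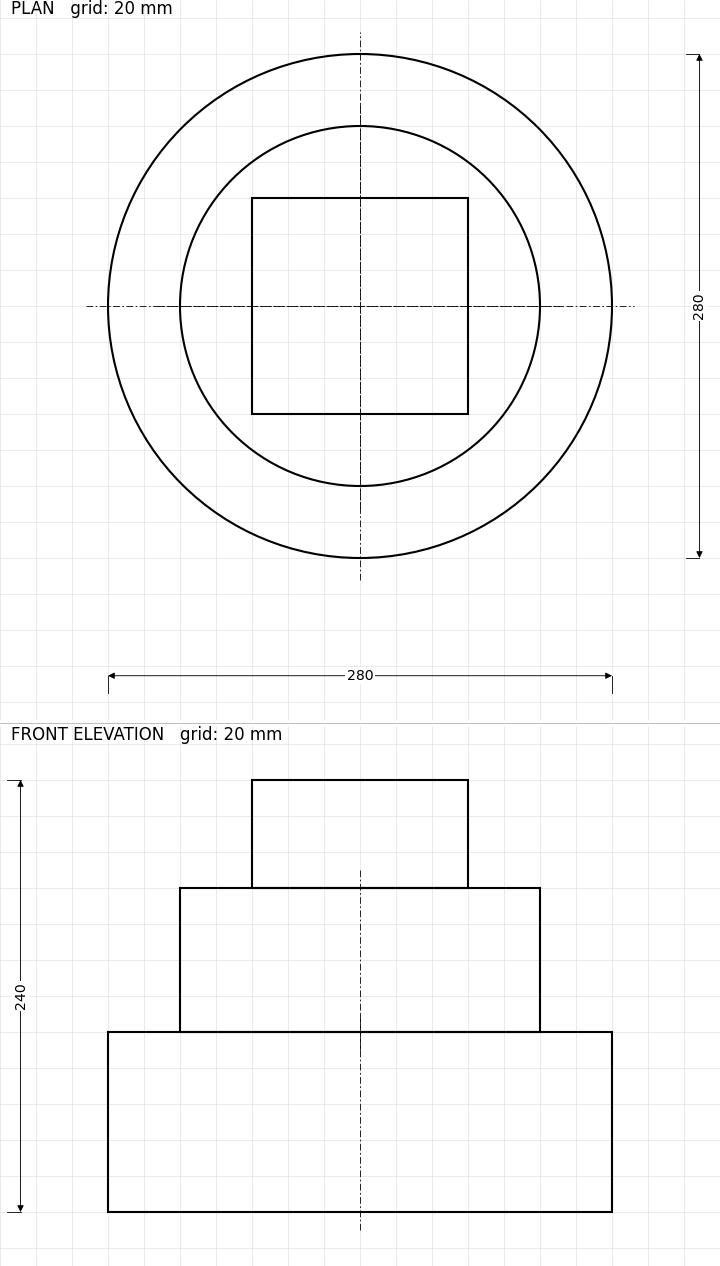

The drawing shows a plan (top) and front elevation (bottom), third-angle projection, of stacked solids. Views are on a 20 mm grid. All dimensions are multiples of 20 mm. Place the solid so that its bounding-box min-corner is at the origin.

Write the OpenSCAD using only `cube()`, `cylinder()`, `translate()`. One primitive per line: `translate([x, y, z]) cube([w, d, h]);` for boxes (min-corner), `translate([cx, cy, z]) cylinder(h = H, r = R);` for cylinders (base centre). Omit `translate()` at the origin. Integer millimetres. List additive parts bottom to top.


translate([140, 140, 0]) cylinder(h = 100, r = 140);
translate([140, 140, 100]) cylinder(h = 80, r = 100);
translate([80, 80, 180]) cube([120, 120, 60]);


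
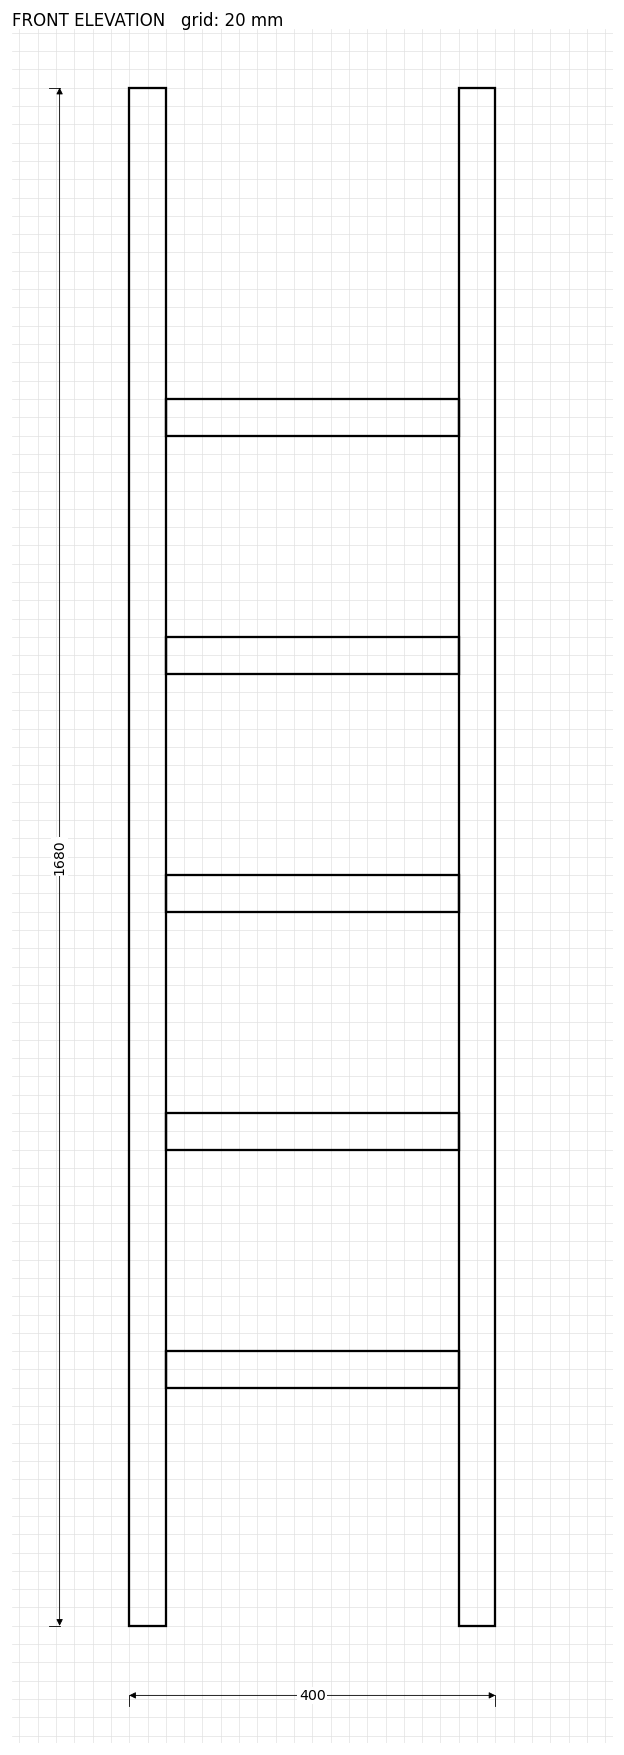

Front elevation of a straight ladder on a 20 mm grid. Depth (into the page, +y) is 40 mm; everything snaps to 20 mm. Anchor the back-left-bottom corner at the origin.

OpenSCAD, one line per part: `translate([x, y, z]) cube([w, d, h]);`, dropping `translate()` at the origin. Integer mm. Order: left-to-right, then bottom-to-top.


cube([40, 40, 1680]);
translate([40, 0, 260]) cube([320, 40, 40]);
translate([40, 0, 520]) cube([320, 40, 40]);
translate([40, 0, 780]) cube([320, 40, 40]);
translate([40, 0, 1040]) cube([320, 40, 40]);
translate([40, 0, 1300]) cube([320, 40, 40]);
translate([360, 0, 0]) cube([40, 40, 1680]);


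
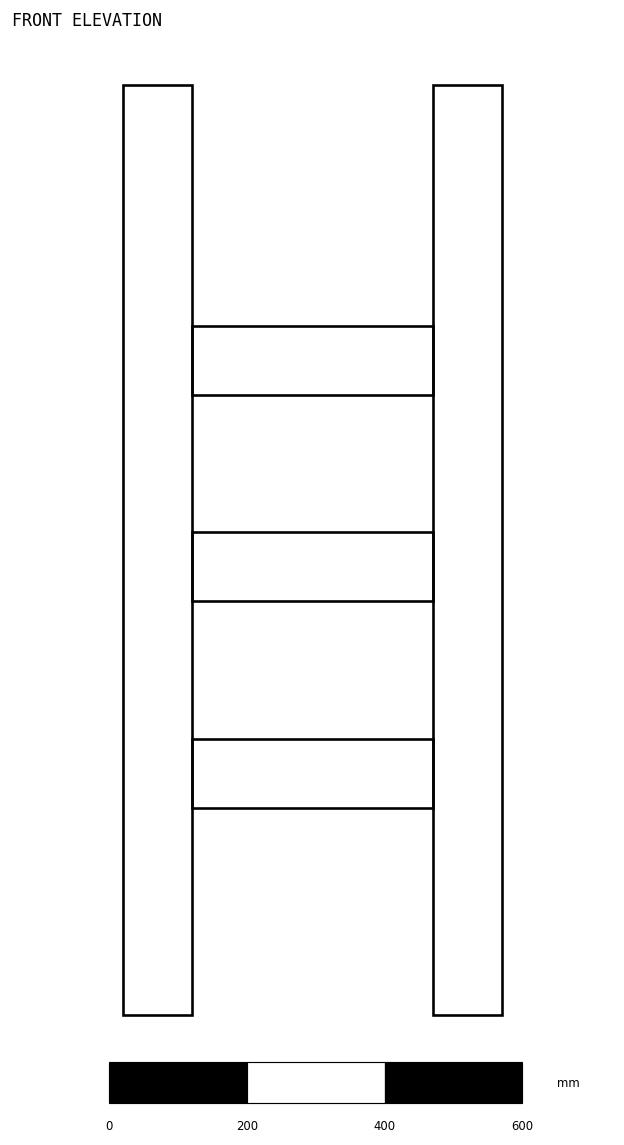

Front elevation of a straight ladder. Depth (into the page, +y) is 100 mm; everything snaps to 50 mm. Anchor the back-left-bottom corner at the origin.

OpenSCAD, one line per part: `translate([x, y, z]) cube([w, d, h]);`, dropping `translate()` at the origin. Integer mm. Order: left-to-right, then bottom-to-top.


cube([100, 100, 1350]);
translate([100, 0, 300]) cube([350, 100, 100]);
translate([100, 0, 600]) cube([350, 100, 100]);
translate([100, 0, 900]) cube([350, 100, 100]);
translate([450, 0, 0]) cube([100, 100, 1350]);


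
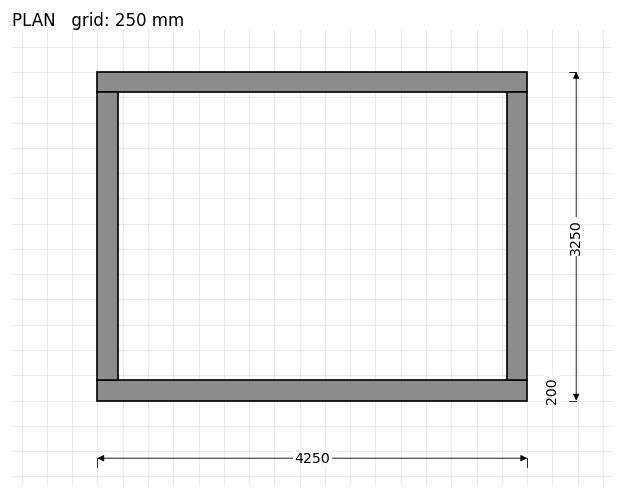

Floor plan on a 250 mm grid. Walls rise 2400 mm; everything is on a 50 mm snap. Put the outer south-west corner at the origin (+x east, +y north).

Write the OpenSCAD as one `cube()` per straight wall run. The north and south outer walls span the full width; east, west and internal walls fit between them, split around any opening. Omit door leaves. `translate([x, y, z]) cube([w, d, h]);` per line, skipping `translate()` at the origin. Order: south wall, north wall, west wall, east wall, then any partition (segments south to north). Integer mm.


cube([4250, 200, 2400]);
translate([0, 3050, 0]) cube([4250, 200, 2400]);
translate([0, 200, 0]) cube([200, 2850, 2400]);
translate([4050, 200, 0]) cube([200, 2850, 2400]);
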